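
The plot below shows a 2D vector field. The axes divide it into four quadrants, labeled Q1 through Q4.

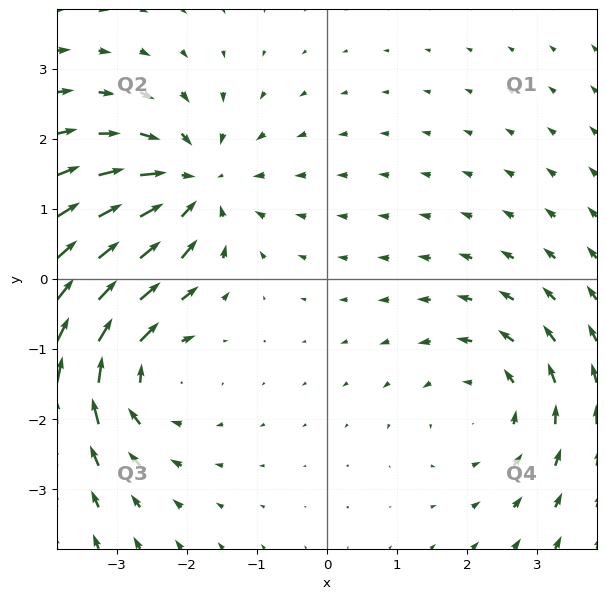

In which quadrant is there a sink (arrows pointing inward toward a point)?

Q2

The sink sits at approximately (-1.9, 1.3), which lies in quadrant Q2. The divergence there is about -4, negative as expected for a sink.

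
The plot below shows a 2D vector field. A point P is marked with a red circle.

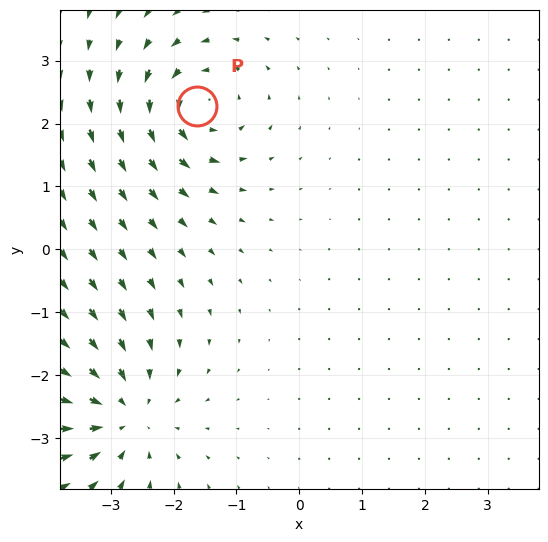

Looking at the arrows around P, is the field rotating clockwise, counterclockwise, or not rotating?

counterclockwise

Near P at (-1.6, 2.3) the arrows circulate counterclockwise. The curl (z-component) there is about +6; positive curl means counterclockwise rotation.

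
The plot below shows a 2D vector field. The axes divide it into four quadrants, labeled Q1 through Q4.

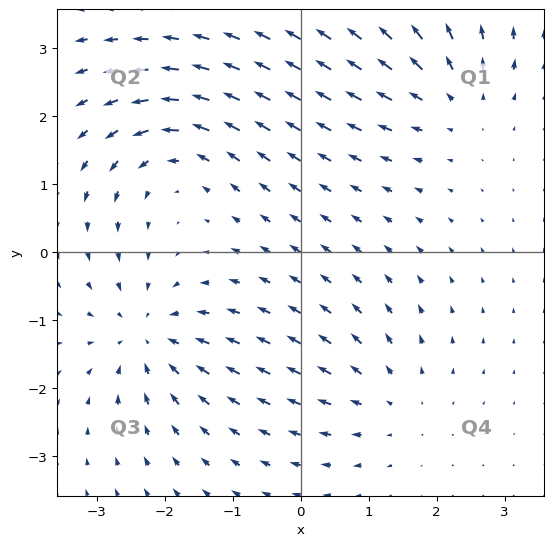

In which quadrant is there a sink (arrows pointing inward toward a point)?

Q3

The sink sits at approximately (-2.2, -1.2), which lies in quadrant Q3. The divergence there is about -5, negative as expected for a sink.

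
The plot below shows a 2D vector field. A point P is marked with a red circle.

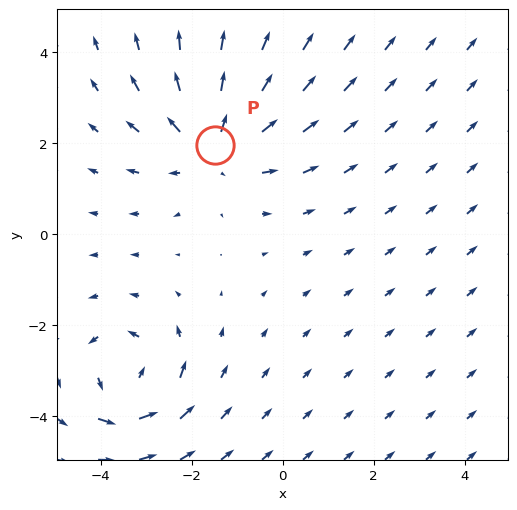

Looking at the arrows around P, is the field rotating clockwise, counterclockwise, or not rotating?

Near P at (-1.5, 2.0) the arrows show no circulation. The curl there is ≈0.

not rotating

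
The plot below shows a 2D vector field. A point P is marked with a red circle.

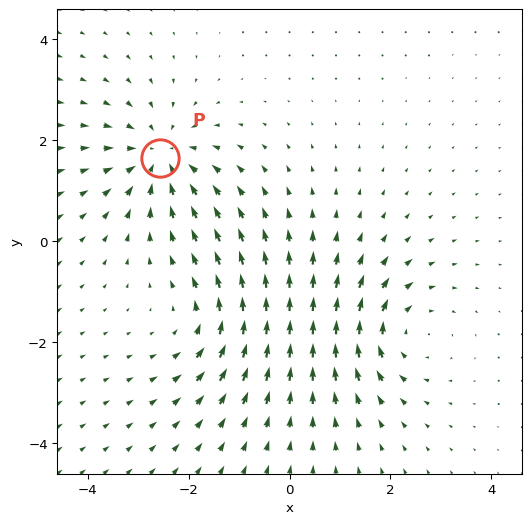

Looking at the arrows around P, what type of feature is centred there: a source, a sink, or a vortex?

sink

At P (-2.6, 1.7) the arrows converge inward. Divergence about -5, curl ≈0 — negative divergence with near-zero curl is a sink.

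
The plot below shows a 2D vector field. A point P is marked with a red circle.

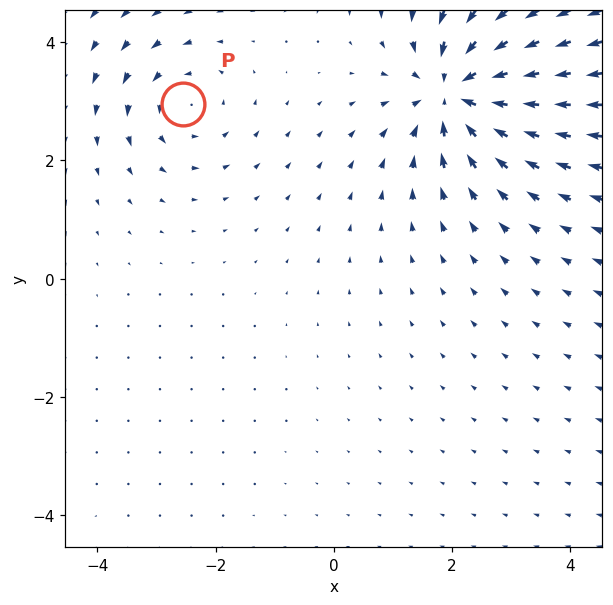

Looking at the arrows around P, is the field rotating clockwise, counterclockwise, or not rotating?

counterclockwise

Near P at (-2.6, 3.0) the arrows circulate counterclockwise. The curl (z-component) there is about +3; positive curl means counterclockwise rotation.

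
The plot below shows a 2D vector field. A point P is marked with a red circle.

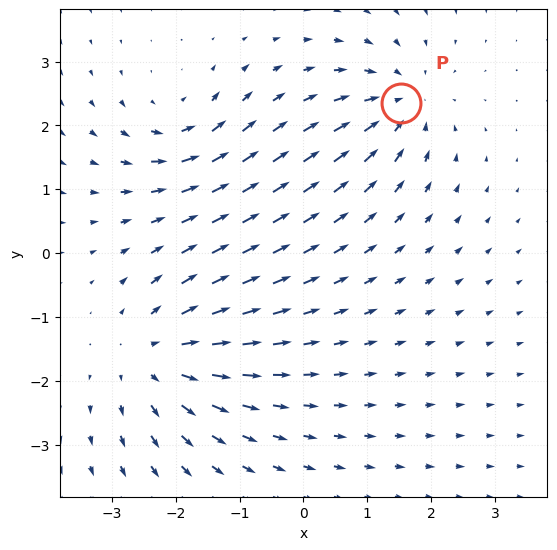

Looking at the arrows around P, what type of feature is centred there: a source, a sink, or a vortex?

At P (1.5, 2.4) the arrows converge inward. Divergence about -4, curl ≈0 — negative divergence with near-zero curl is a sink.

sink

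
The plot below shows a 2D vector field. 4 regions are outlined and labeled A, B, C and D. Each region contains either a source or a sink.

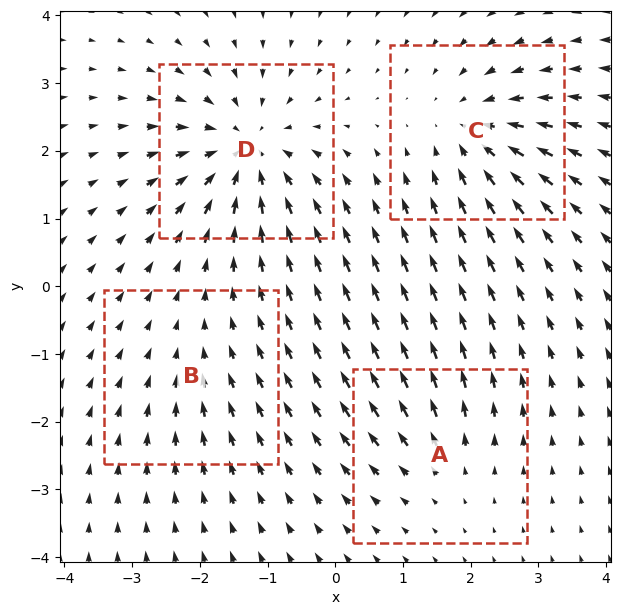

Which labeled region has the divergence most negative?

Divergence at each region's feature centre — A: about +3, B: about -2, C: about -5, D: about -7. Region D is most negative.

D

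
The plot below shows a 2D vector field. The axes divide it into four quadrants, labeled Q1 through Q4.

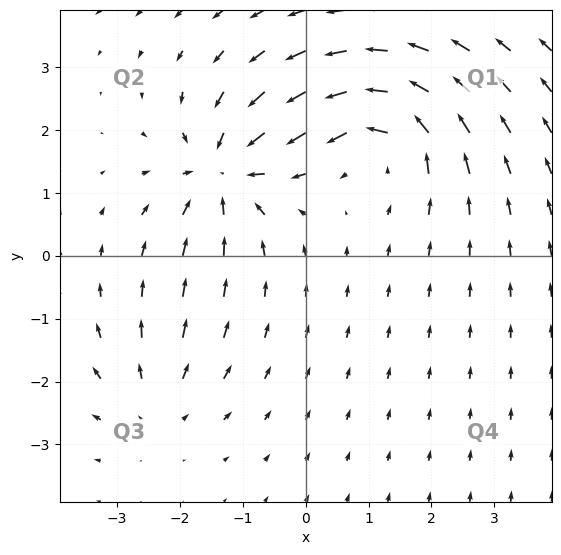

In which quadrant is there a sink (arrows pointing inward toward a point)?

The sink sits at approximately (-1.3, 1.3), which lies in quadrant Q2. The divergence there is about -5, negative as expected for a sink.

Q2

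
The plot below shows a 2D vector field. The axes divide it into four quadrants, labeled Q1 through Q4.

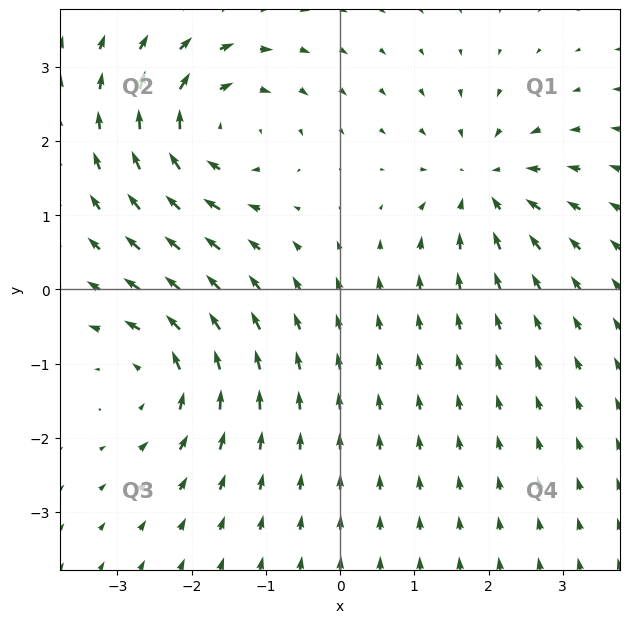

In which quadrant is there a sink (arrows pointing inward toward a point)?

The sink sits at approximately (1.9, 1.4), which lies in quadrant Q1. The divergence there is about -5, negative as expected for a sink.

Q1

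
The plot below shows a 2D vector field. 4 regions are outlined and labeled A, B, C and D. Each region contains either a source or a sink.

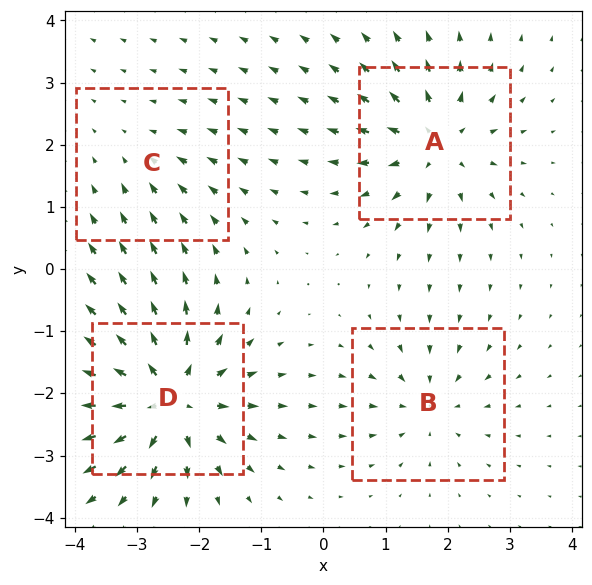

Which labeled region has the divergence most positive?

Divergence at each region's feature centre — A: about +6, B: about -4, C: about -2, D: about +9. Region D is most positive.

D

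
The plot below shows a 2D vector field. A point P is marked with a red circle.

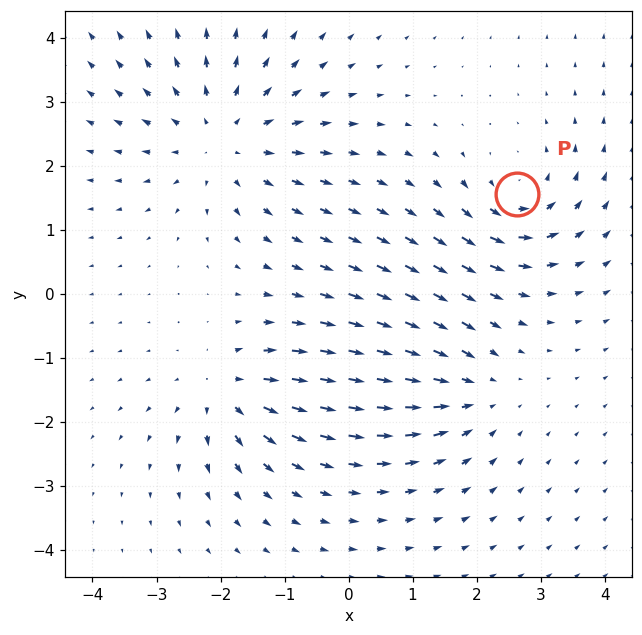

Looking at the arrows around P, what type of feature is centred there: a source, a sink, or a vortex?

At P (2.6, 1.6) the arrows circulate counterclockwise. Divergence ≈0, curl about +4 — near-zero divergence with nonzero curl is a vortex.

vortex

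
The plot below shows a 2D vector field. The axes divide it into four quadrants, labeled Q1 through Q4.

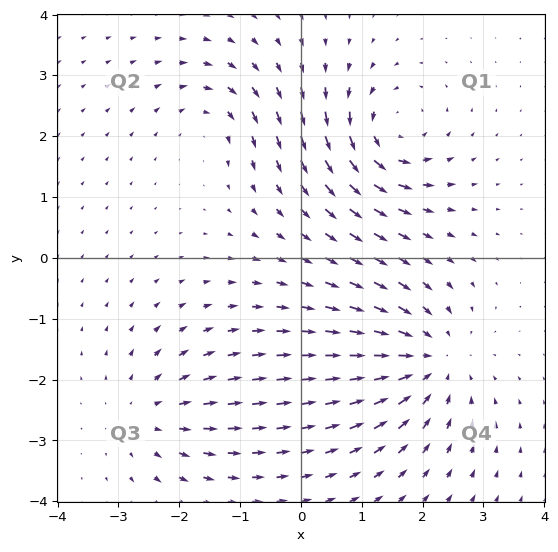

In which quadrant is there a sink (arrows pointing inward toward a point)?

Q4

The sink sits at approximately (2.1, -1.7), which lies in quadrant Q4. The divergence there is about -5, negative as expected for a sink.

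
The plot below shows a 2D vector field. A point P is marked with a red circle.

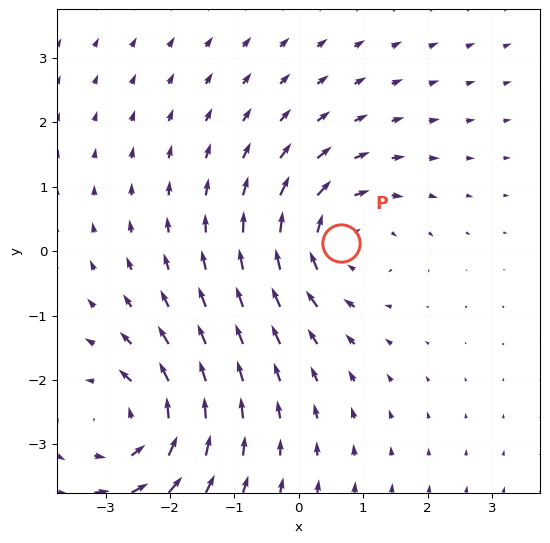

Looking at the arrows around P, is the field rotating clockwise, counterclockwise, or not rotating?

Near P at (0.7, 0.1) the arrows circulate clockwise. The curl (z-component) there is about -4; negative curl means clockwise rotation.

clockwise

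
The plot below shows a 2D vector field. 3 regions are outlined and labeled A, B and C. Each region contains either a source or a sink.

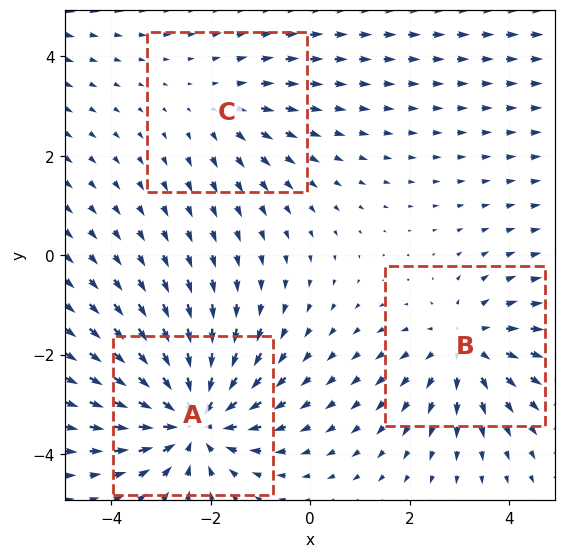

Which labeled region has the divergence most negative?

A

Divergence at each region's feature centre — A: about -5, B: about +3, C: about +2. Region A is most negative.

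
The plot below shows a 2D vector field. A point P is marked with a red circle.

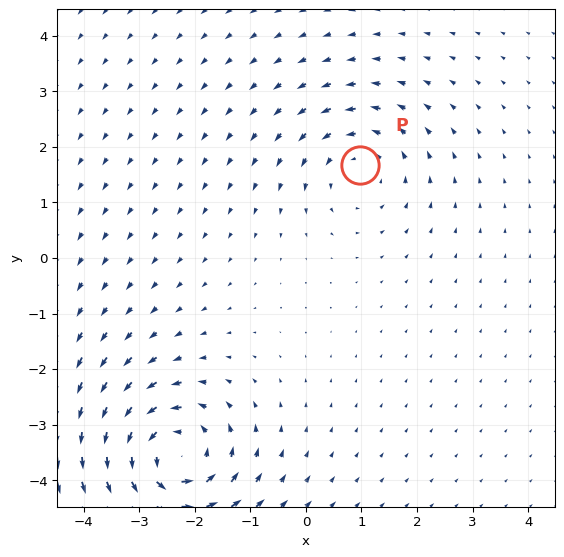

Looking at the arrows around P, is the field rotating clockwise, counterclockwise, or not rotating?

counterclockwise

Near P at (1.0, 1.7) the arrows circulate counterclockwise. The curl (z-component) there is about +3; positive curl means counterclockwise rotation.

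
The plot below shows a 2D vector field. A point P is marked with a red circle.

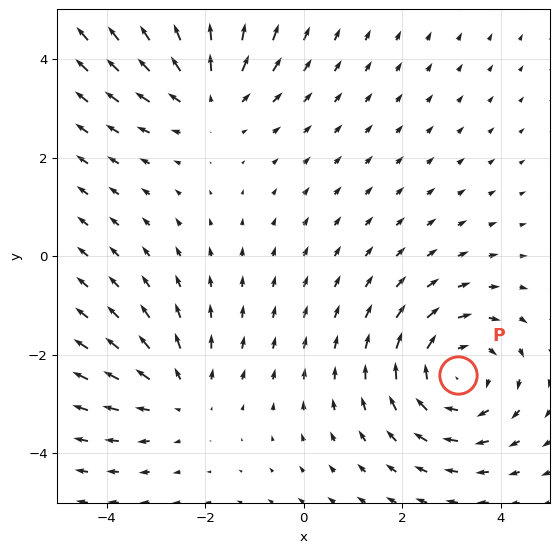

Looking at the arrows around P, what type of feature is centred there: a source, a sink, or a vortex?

At P (3.1, -2.4) the arrows circulate clockwise. Divergence ≈0, curl about -4 — near-zero divergence with nonzero curl is a vortex.

vortex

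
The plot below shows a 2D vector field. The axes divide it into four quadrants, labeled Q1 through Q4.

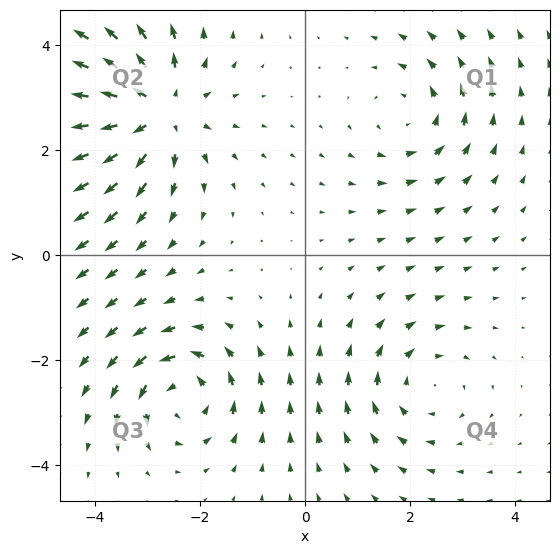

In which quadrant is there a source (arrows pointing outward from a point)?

Q2

The source sits at approximately (-2.8, 2.7), which lies in quadrant Q2. The divergence there is about +4, positive as expected for a source.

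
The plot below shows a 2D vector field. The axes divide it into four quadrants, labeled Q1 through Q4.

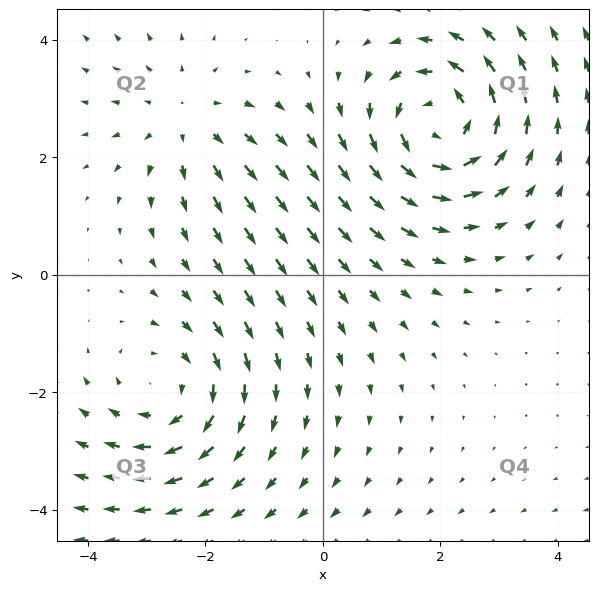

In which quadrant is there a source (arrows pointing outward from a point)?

The source sits at approximately (-2.3, 2.6), which lies in quadrant Q2. The divergence there is about +2, positive as expected for a source.

Q2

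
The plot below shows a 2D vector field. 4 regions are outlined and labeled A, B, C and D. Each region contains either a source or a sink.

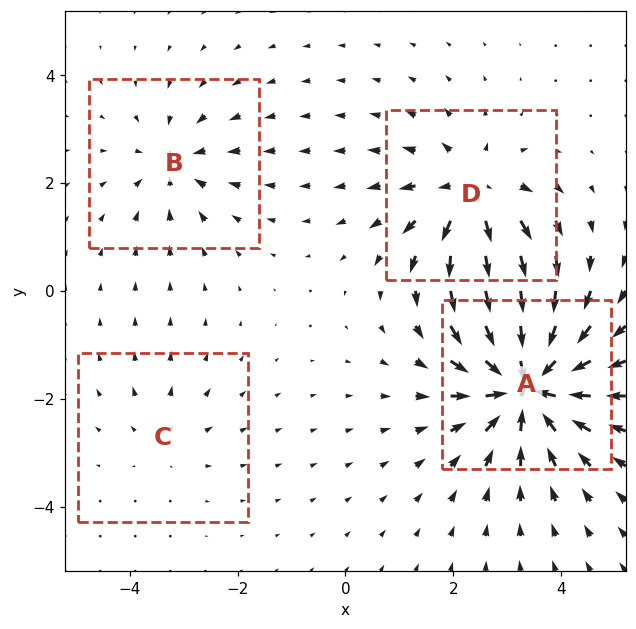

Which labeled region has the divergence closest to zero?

Divergence at each region's feature centre — A: about -9, B: about -4, C: about +2, D: about +6. Region C is closest to zero.

C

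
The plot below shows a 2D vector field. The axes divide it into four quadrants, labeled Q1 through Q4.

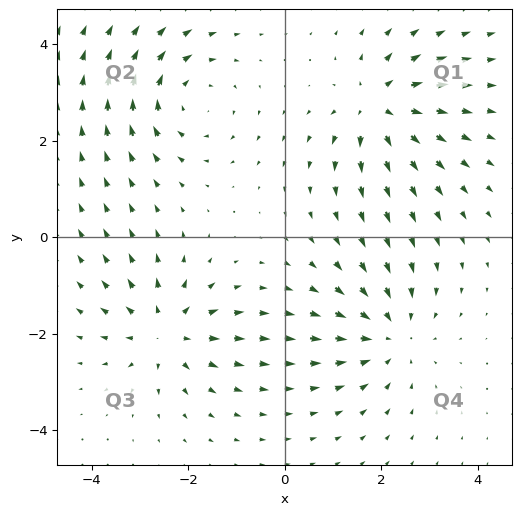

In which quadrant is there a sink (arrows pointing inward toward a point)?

Q4

The sink sits at approximately (2.2, -2.0), which lies in quadrant Q4. The divergence there is about -4, negative as expected for a sink.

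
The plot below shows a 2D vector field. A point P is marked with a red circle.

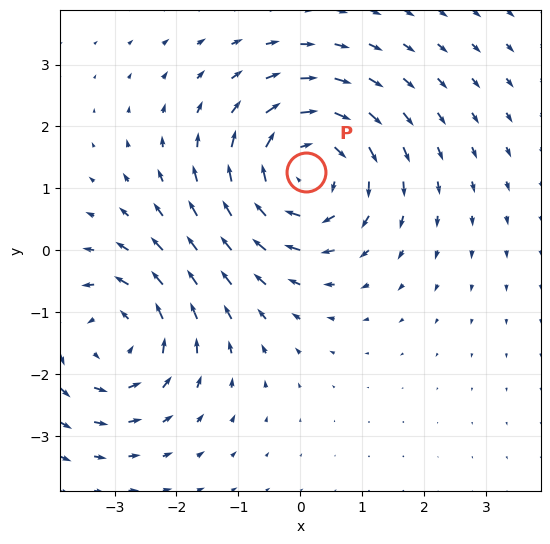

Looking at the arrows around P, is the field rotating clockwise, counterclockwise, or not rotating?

clockwise

Near P at (0.1, 1.3) the arrows circulate clockwise. The curl (z-component) there is about -4; negative curl means clockwise rotation.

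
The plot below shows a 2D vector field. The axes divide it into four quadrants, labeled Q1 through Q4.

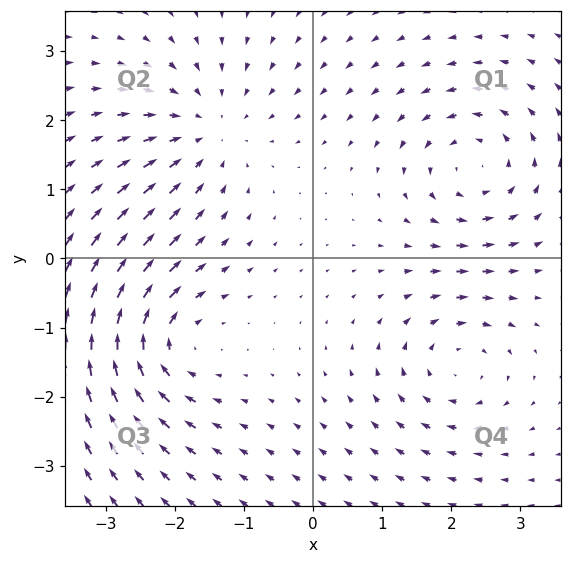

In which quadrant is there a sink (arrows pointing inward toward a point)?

The sink sits at approximately (-1.5, 1.8), which lies in quadrant Q2. The divergence there is about -4, negative as expected for a sink.

Q2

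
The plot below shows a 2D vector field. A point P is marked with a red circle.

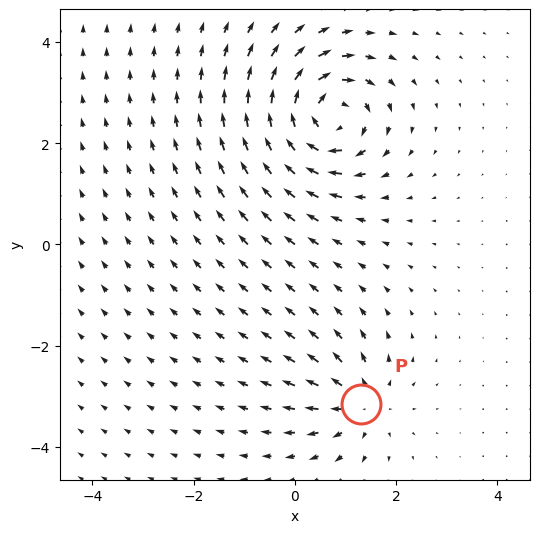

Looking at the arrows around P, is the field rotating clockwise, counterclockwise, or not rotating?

Near P at (1.3, -3.2) the arrows show no circulation. The curl there is ≈0.

not rotating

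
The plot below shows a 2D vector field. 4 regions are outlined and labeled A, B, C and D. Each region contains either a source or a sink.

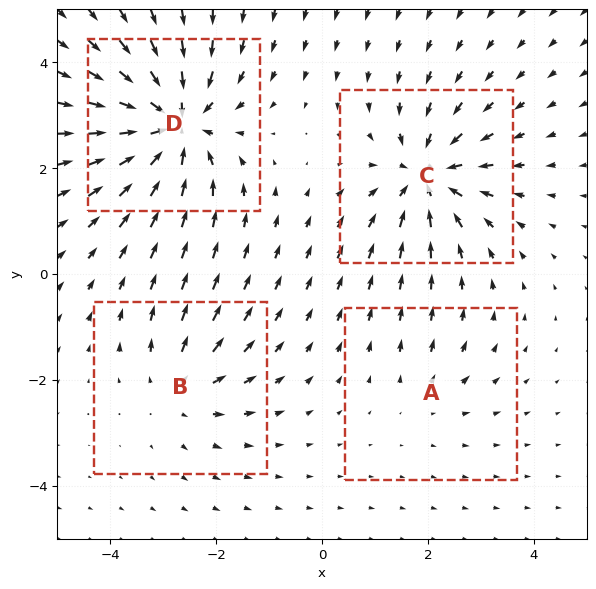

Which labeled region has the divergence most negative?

D

Divergence at each region's feature centre — A: about +2, B: about +4, C: about -6, D: about -8. Region D is most negative.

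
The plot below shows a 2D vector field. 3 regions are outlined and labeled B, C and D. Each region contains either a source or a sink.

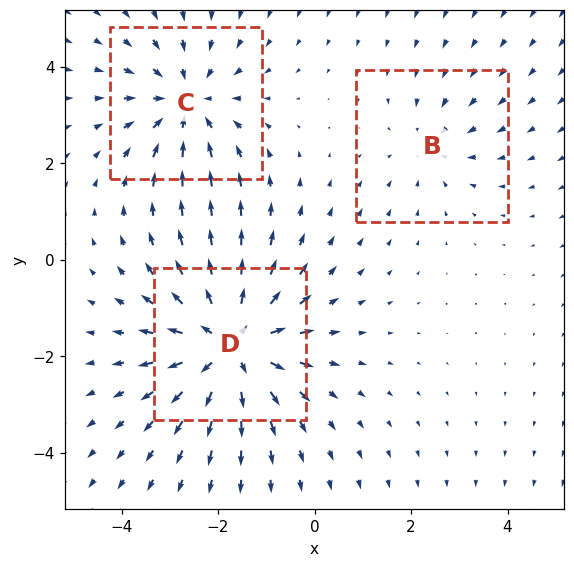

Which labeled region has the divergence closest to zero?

B

Divergence at each region's feature centre — B: about -2, C: about -3, D: about +4. Region B is closest to zero.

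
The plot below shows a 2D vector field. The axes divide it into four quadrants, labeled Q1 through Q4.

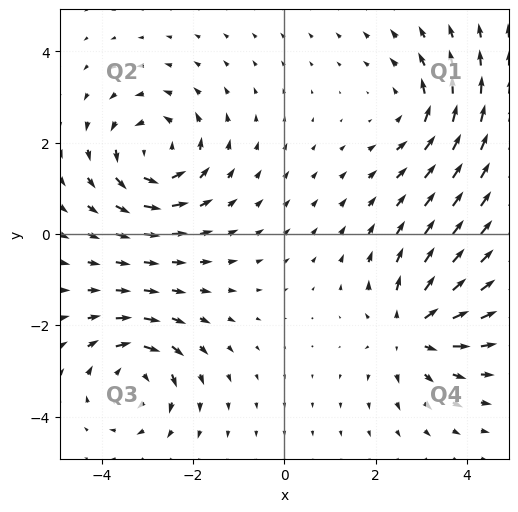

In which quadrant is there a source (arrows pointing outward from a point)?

Q4

The source sits at approximately (2.8, -2.1), which lies in quadrant Q4. The divergence there is about +5, positive as expected for a source.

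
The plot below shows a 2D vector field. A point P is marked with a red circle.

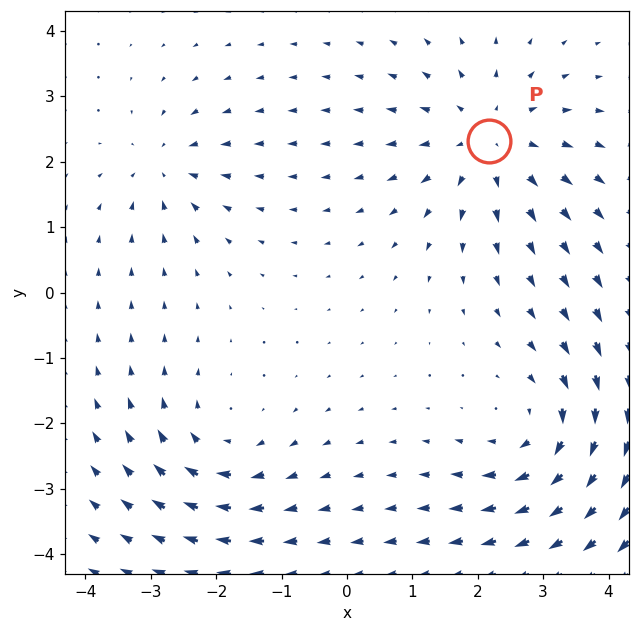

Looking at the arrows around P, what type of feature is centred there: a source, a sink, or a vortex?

At P (2.2, 2.3) the arrows spread outward. Divergence about +4, curl ≈0 — positive divergence with near-zero curl is a source.

source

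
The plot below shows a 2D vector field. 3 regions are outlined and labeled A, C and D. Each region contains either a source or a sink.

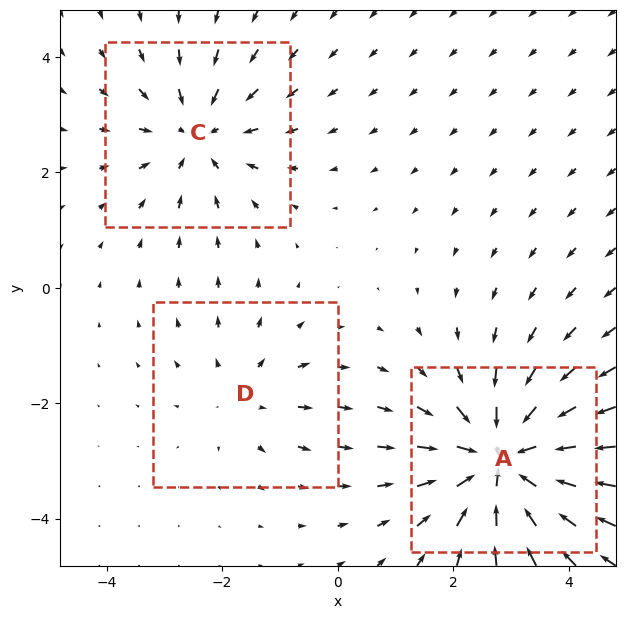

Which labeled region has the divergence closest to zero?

Divergence at each region's feature centre — A: about -5, C: about -3, D: about +2. Region D is closest to zero.

D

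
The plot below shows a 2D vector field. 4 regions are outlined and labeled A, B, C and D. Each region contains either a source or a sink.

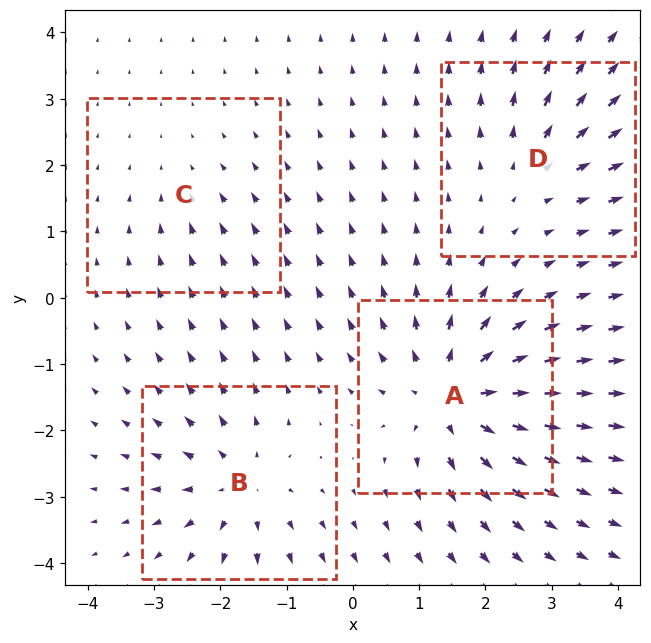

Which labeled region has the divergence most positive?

Divergence at each region's feature centre — A: about +7, B: about +5, C: about -2, D: about +4. Region A is most positive.

A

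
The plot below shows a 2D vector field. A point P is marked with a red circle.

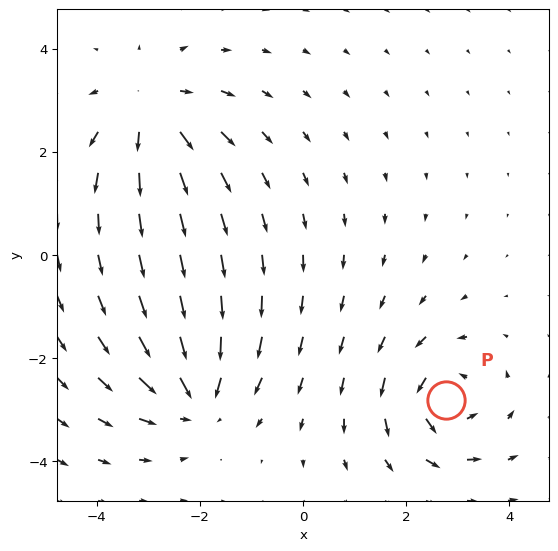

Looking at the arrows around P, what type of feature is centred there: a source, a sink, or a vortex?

At P (2.8, -2.8) the arrows circulate counterclockwise. Divergence ≈0, curl about +5 — near-zero divergence with nonzero curl is a vortex.

vortex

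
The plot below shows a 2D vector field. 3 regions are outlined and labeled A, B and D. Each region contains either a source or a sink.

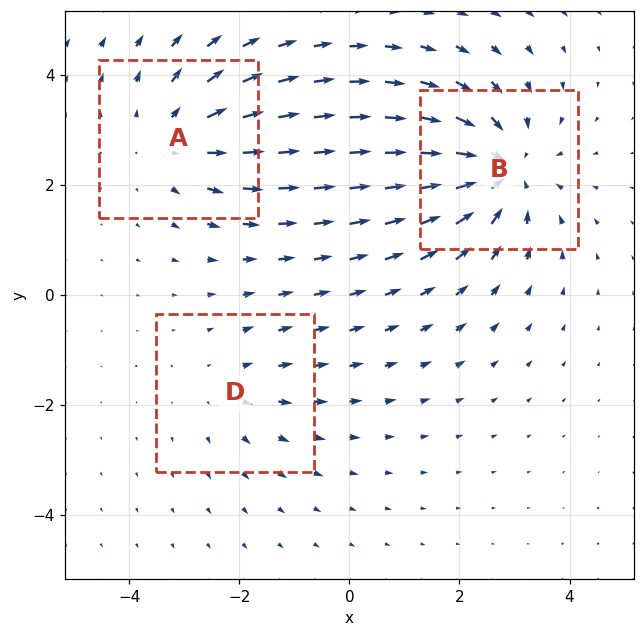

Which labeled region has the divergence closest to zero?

Divergence at each region's feature centre — A: about +3, B: about -4, D: about +2. Region D is closest to zero.

D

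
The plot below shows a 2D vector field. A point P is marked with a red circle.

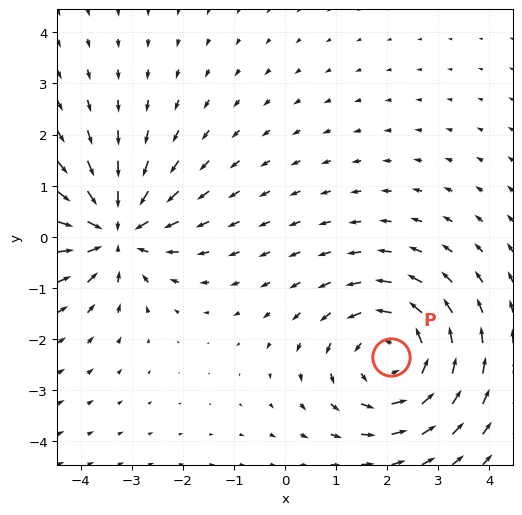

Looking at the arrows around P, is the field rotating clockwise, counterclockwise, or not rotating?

Near P at (2.1, -2.4) the arrows circulate counterclockwise. The curl (z-component) there is about +3; positive curl means counterclockwise rotation.

counterclockwise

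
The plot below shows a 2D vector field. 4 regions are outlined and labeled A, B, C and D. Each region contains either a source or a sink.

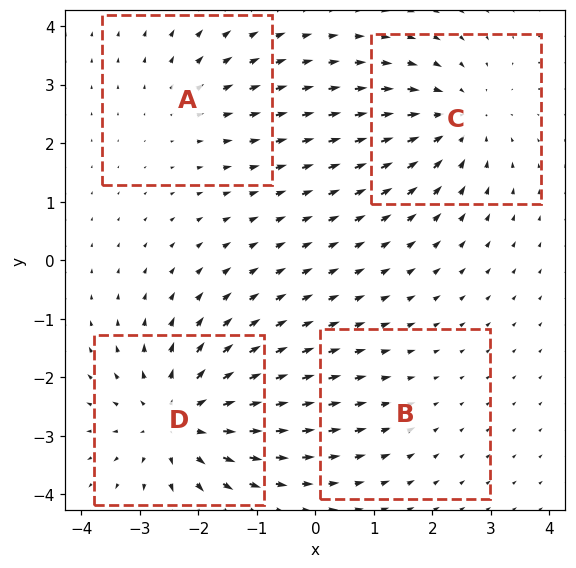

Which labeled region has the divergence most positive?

Divergence at each region's feature centre — A: about +3, B: about -2, C: about -5, D: about +6. Region D is most positive.

D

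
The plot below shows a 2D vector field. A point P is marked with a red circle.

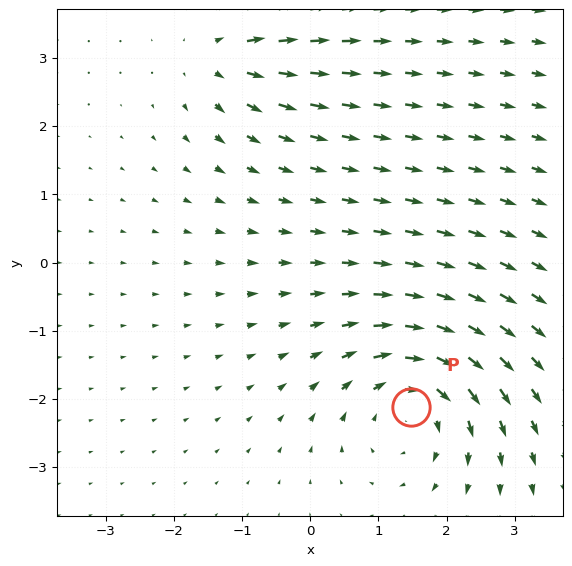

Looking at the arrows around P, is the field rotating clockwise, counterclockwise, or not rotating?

Near P at (1.5, -2.1) the arrows circulate clockwise. The curl (z-component) there is about -5; negative curl means clockwise rotation.

clockwise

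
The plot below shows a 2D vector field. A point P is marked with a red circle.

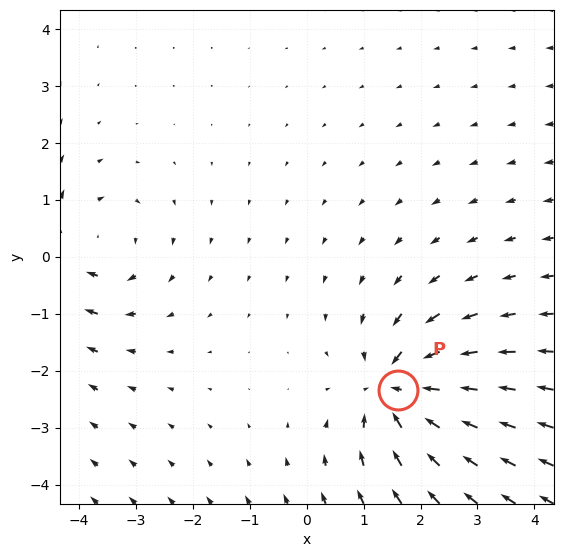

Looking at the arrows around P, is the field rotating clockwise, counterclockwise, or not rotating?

not rotating

Near P at (1.6, -2.3) the arrows show no circulation. The curl there is ≈0.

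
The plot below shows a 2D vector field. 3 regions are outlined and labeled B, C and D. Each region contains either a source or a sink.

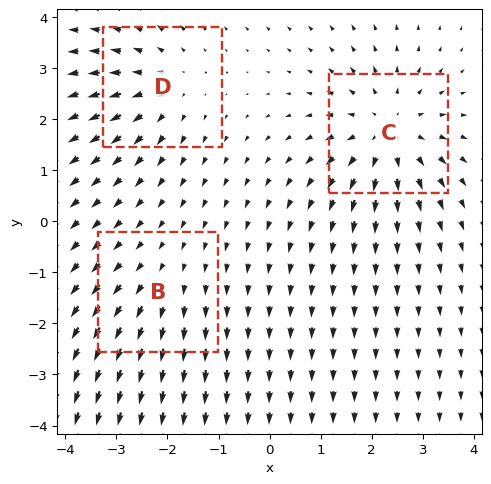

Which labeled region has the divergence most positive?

Divergence at each region's feature centre — B: about +2, C: about +4, D: about +3. Region C is most positive.

C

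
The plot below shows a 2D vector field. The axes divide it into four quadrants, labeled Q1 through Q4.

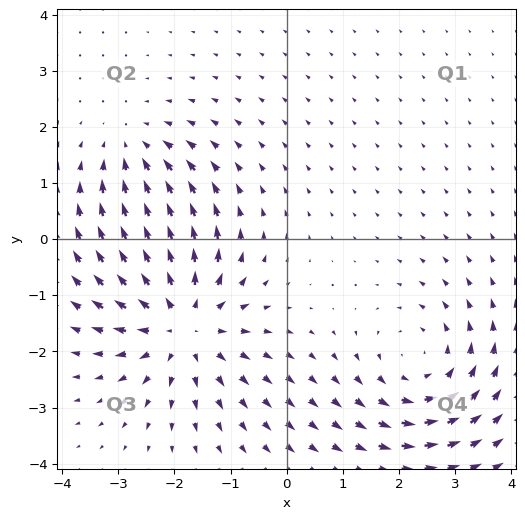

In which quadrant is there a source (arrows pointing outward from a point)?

Q3

The source sits at approximately (-1.9, -1.5), which lies in quadrant Q3. The divergence there is about +5, positive as expected for a source.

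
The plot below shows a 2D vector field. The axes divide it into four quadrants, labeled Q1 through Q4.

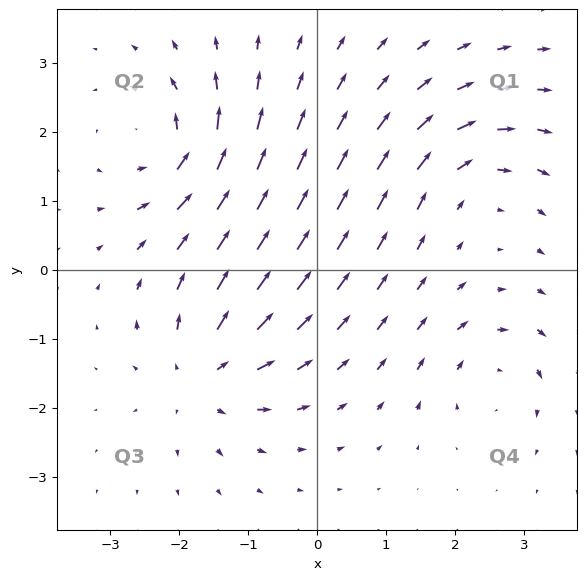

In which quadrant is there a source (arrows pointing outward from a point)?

Q3

The source sits at approximately (-1.6, -1.5), which lies in quadrant Q3. The divergence there is about +6, positive as expected for a source.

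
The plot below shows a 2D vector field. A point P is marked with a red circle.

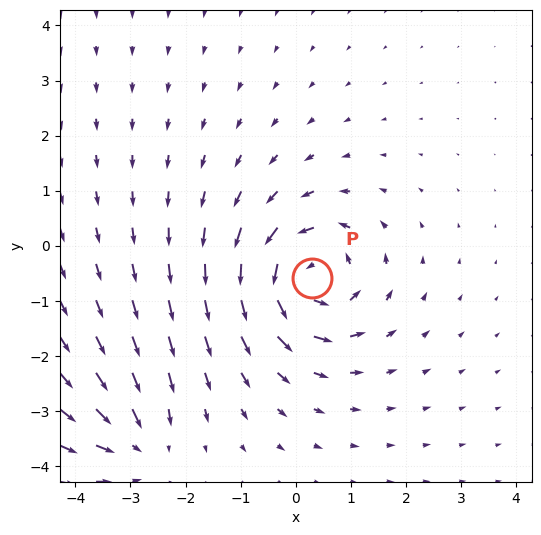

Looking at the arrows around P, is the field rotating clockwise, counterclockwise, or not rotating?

Near P at (0.3, -0.6) the arrows circulate counterclockwise. The curl (z-component) there is about +6; positive curl means counterclockwise rotation.

counterclockwise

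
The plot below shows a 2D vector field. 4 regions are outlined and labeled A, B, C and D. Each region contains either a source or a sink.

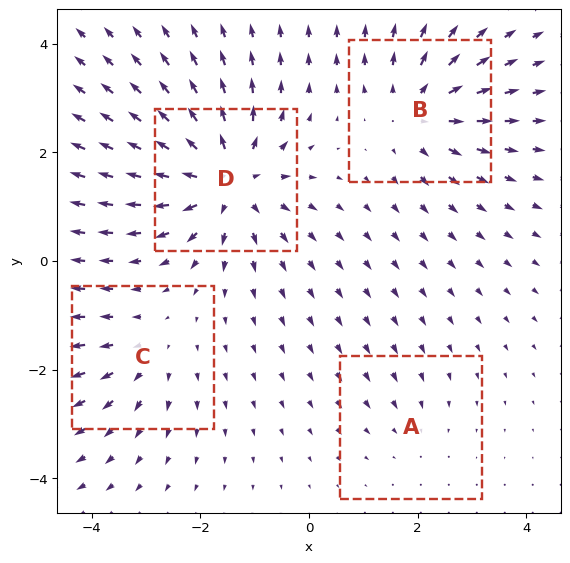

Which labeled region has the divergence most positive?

D

Divergence at each region's feature centre — A: about -2, B: about +5, C: about +3, D: about +7. Region D is most positive.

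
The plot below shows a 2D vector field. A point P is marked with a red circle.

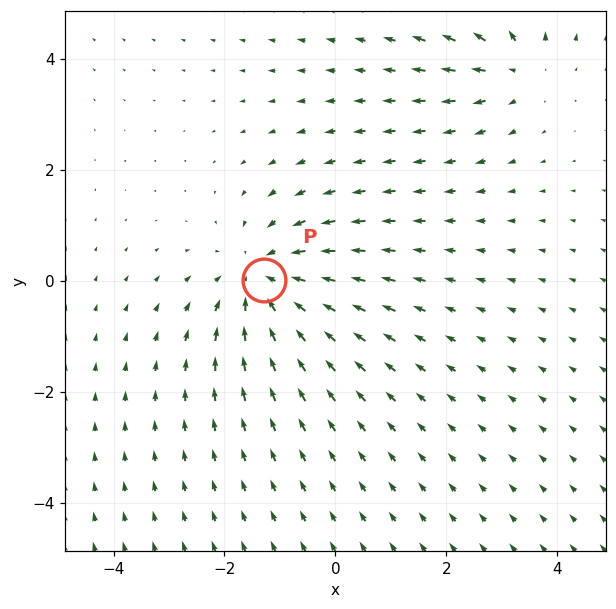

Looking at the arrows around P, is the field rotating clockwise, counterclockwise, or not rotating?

Near P at (-1.3, 0.0) the arrows show no circulation. The curl there is ≈0.

not rotating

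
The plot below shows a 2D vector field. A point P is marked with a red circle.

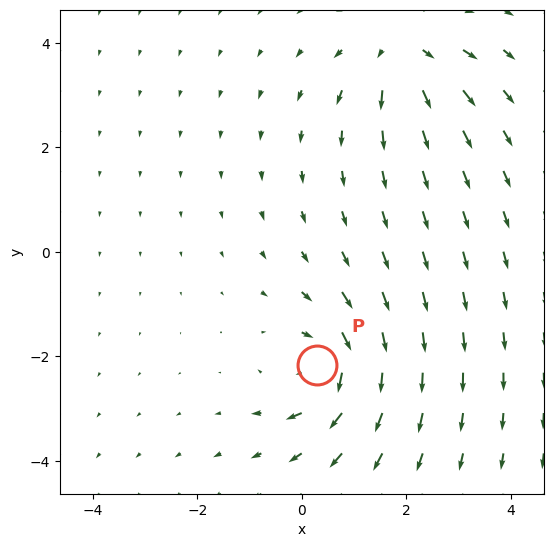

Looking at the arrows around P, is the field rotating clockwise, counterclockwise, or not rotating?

clockwise

Near P at (0.3, -2.2) the arrows circulate clockwise. The curl (z-component) there is about -5; negative curl means clockwise rotation.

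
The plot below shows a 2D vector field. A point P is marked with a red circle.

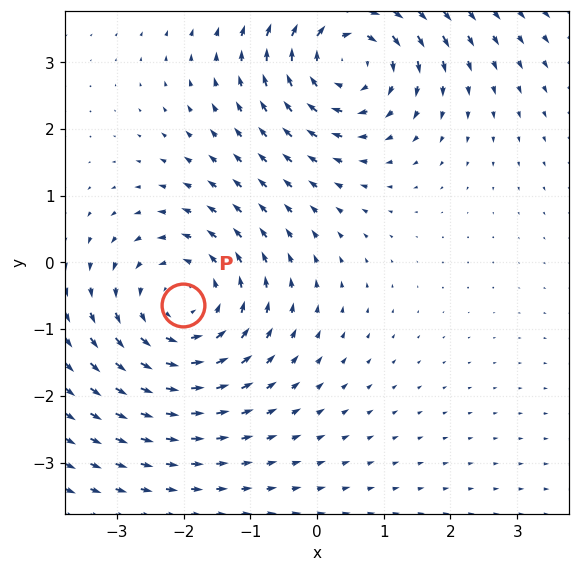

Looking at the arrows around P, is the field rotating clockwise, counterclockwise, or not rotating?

Near P at (-2.0, -0.6) the arrows circulate counterclockwise. The curl (z-component) there is about +3; positive curl means counterclockwise rotation.

counterclockwise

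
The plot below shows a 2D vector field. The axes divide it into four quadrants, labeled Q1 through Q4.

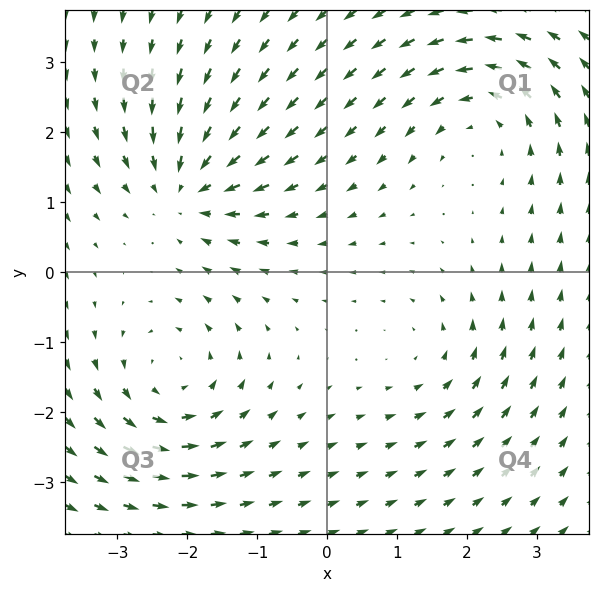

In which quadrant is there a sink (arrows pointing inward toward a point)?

The sink sits at approximately (-2.0, 1.2), which lies in quadrant Q2. The divergence there is about -5, negative as expected for a sink.

Q2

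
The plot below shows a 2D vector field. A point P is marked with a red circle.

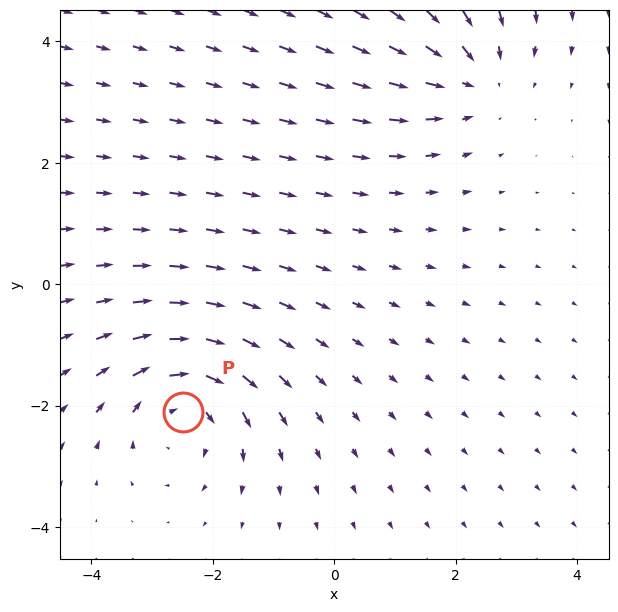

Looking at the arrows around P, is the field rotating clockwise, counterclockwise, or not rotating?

Near P at (-2.5, -2.1) the arrows circulate clockwise. The curl (z-component) there is about -5; negative curl means clockwise rotation.

clockwise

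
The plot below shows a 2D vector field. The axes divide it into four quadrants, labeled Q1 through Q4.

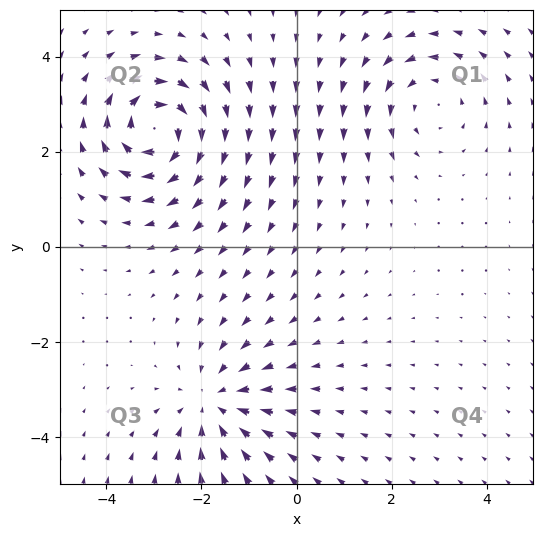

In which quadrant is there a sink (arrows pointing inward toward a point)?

Q3

The sink sits at approximately (-1.7, -3.3), which lies in quadrant Q3. The divergence there is about -3, negative as expected for a sink.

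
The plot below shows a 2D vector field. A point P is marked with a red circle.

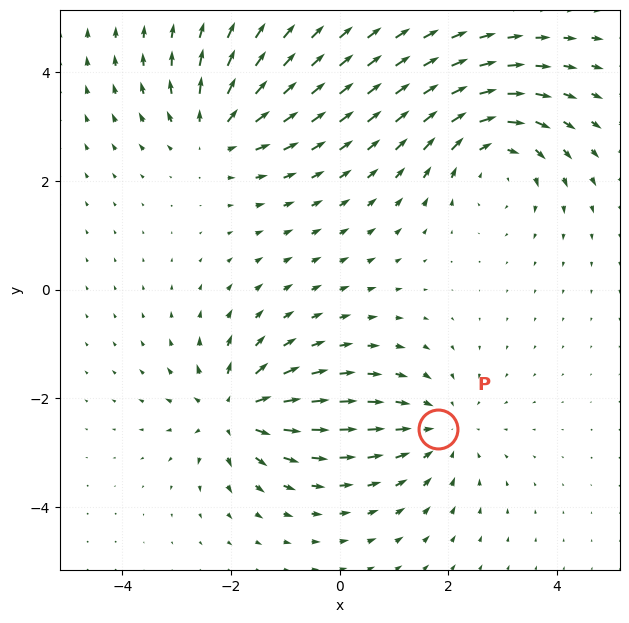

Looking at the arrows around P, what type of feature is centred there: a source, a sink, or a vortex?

sink

At P (1.8, -2.6) the arrows converge inward. Divergence about -3, curl ≈0 — negative divergence with near-zero curl is a sink.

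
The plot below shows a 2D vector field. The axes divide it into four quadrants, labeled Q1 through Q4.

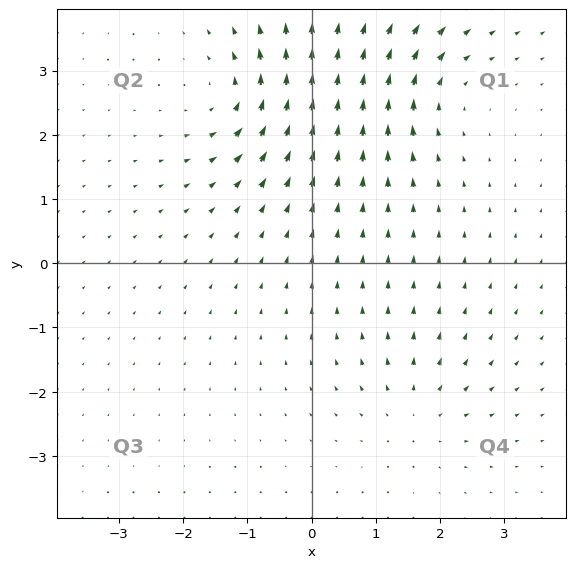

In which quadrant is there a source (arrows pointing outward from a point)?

Q4

The source sits at approximately (1.6, -2.3), which lies in quadrant Q4. The divergence there is about +4, positive as expected for a source.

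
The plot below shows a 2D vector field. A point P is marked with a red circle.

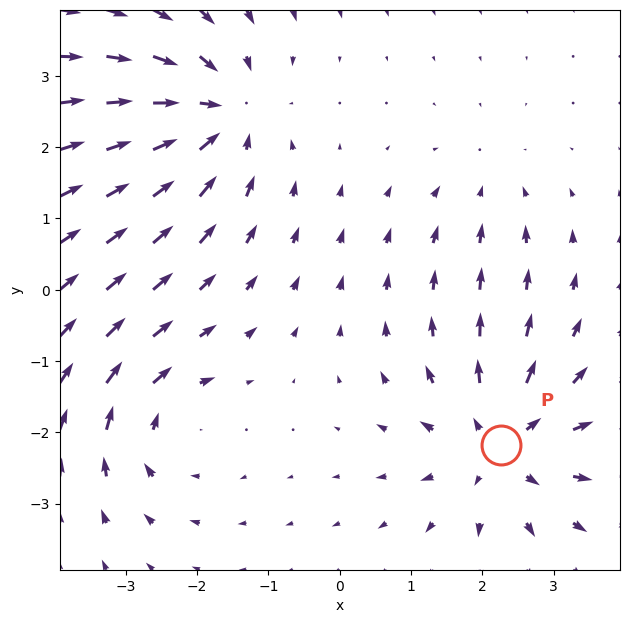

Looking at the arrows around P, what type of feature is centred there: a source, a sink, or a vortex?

At P (2.3, -2.2) the arrows spread outward. Divergence about +5, curl ≈0 — positive divergence with near-zero curl is a source.

source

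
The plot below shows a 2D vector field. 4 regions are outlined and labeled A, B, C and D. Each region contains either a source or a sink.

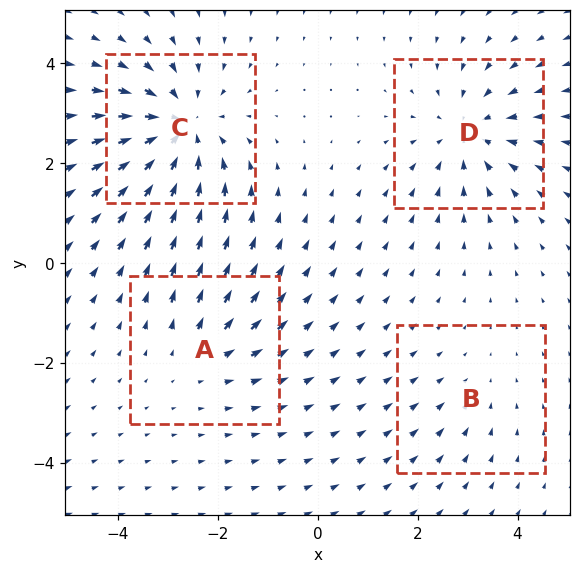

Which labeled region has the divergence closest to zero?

Divergence at each region's feature centre — A: about +3, B: about -2, C: about -6, D: about -4. Region B is closest to zero.

B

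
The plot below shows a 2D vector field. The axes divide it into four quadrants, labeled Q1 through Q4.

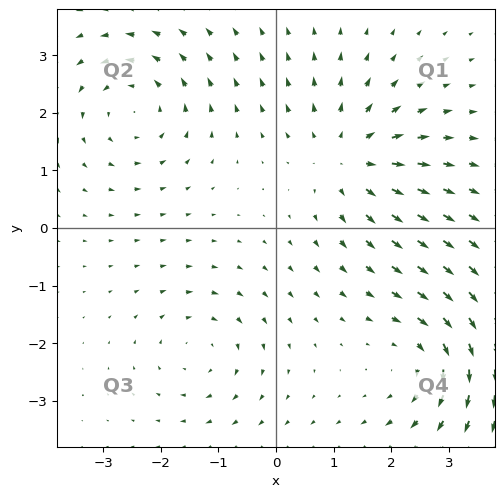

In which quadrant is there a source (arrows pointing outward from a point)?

The source sits at approximately (1.3, 1.2), which lies in quadrant Q1. The divergence there is about +5, positive as expected for a source.

Q1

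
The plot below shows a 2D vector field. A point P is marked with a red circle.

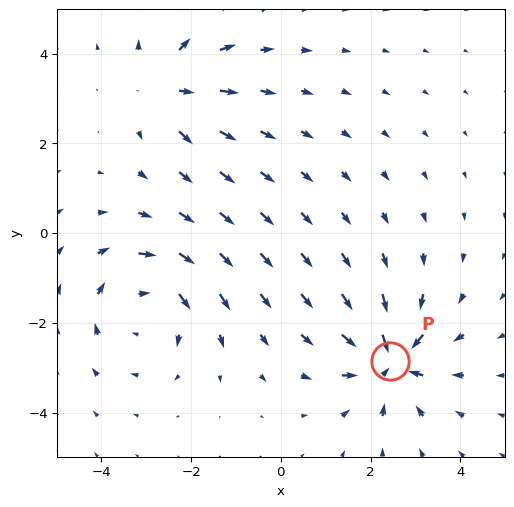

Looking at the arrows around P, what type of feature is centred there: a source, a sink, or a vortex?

At P (2.4, -2.8) the arrows converge inward. Divergence about -6, curl ≈0 — negative divergence with near-zero curl is a sink.

sink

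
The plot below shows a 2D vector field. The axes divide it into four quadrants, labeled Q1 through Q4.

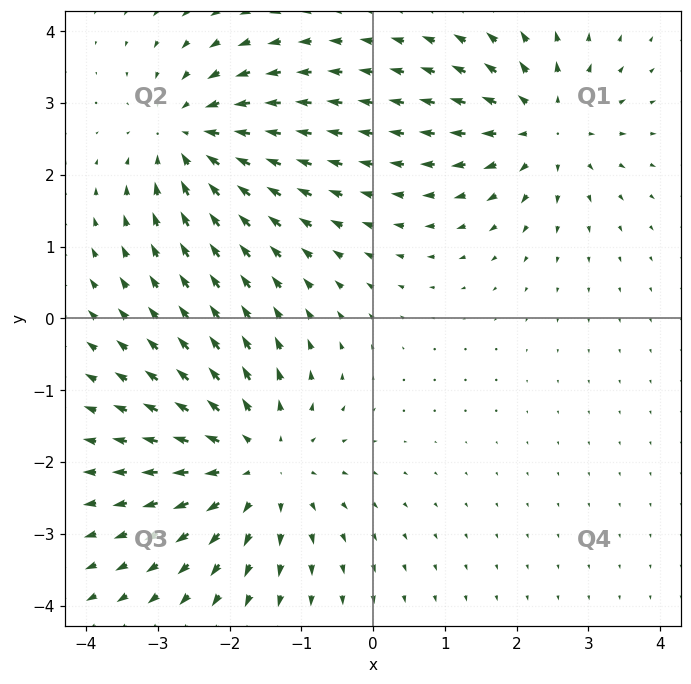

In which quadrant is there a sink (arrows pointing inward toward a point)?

The sink sits at approximately (-2.5, 2.5), which lies in quadrant Q2. The divergence there is about -4, negative as expected for a sink.

Q2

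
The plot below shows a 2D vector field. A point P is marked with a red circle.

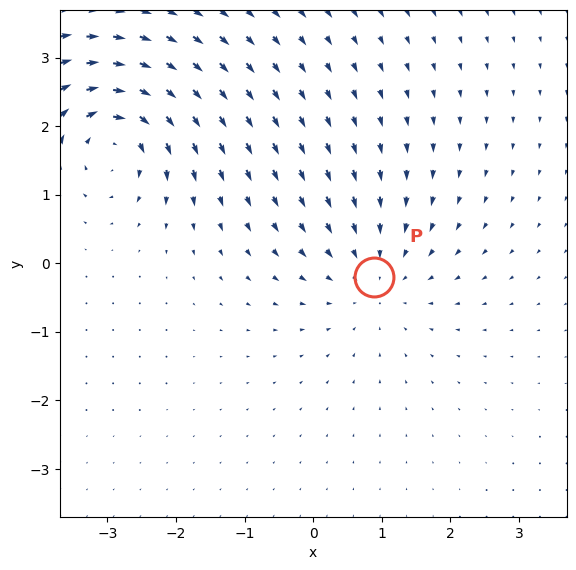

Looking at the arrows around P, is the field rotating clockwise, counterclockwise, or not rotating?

Near P at (0.9, -0.2) the arrows show no circulation. The curl there is ≈0.

not rotating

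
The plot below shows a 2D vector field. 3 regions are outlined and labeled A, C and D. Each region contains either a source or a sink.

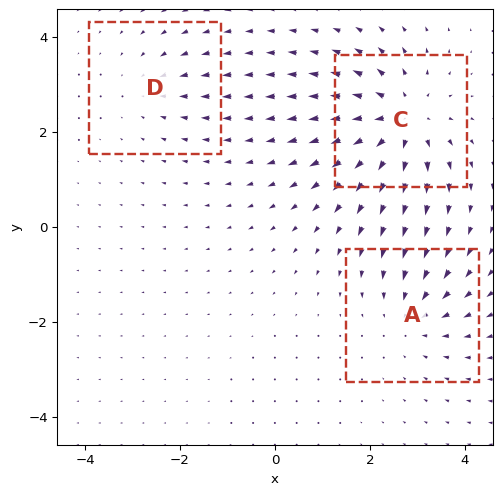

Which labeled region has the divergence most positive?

Divergence at each region's feature centre — A: about -3, C: about +5, D: about -2. Region C is most positive.

C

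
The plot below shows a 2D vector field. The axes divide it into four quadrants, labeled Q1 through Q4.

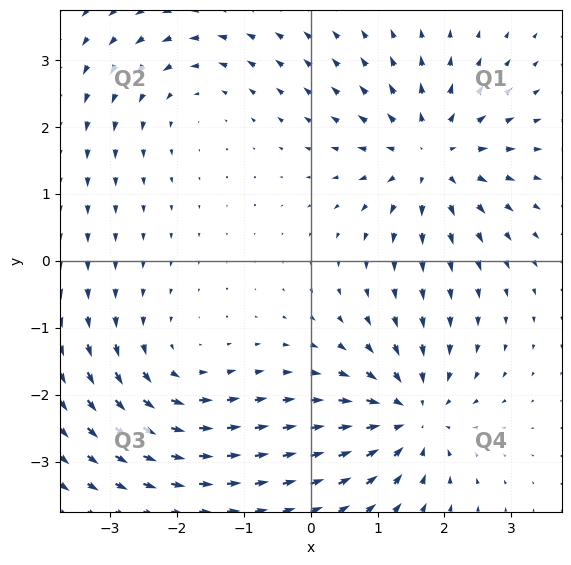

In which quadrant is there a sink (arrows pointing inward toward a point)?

The sink sits at approximately (1.5, -2.3), which lies in quadrant Q4. The divergence there is about -5, negative as expected for a sink.

Q4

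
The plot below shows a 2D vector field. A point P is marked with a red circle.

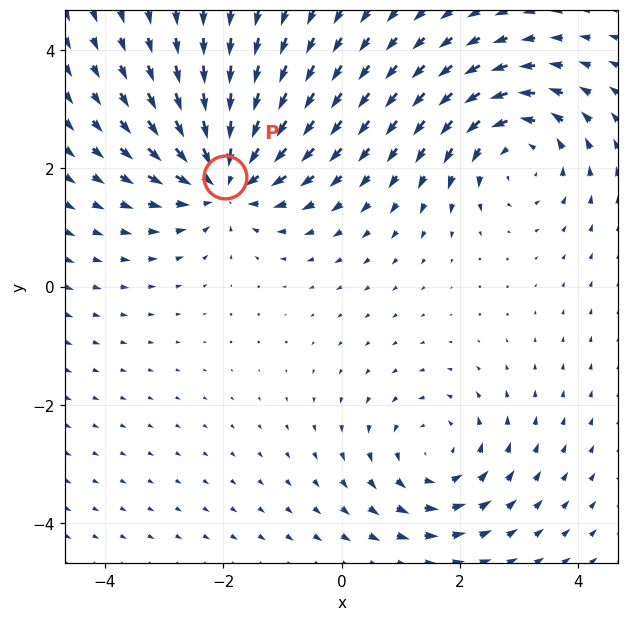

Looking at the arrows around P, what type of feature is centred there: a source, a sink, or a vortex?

sink

At P (-2.0, 1.9) the arrows converge inward. Divergence about -5, curl ≈0 — negative divergence with near-zero curl is a sink.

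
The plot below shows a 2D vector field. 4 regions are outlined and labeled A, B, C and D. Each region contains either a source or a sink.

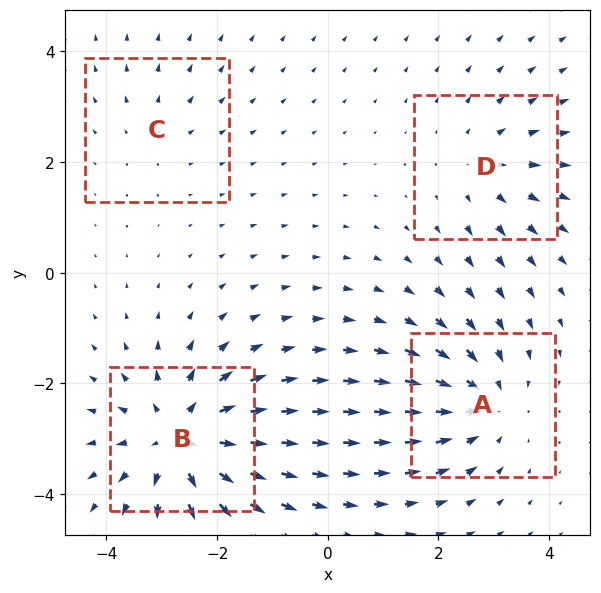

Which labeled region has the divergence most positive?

B

Divergence at each region's feature centre — A: about -4, B: about +6, C: about +2, D: about +3. Region B is most positive.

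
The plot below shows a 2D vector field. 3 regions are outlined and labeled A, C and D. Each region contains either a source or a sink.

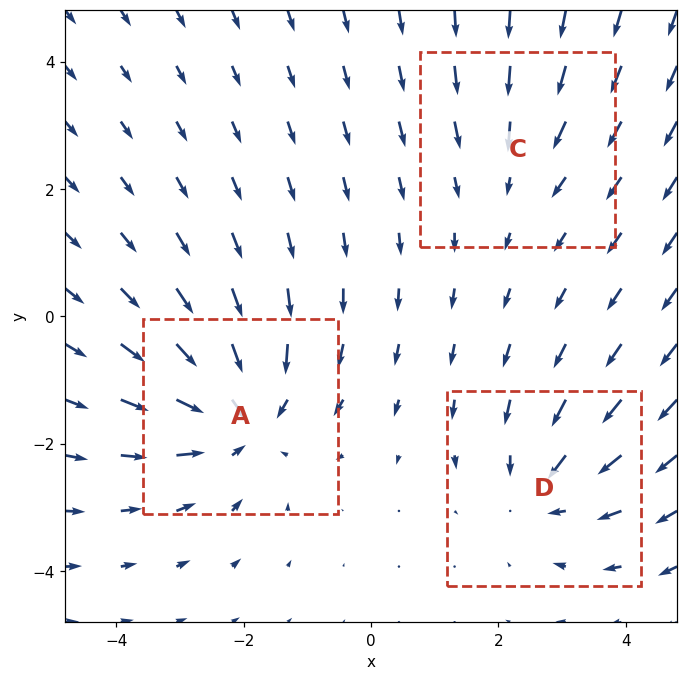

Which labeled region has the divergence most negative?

A

Divergence at each region's feature centre — A: about -4, C: about -2, D: about -3. Region A is most negative.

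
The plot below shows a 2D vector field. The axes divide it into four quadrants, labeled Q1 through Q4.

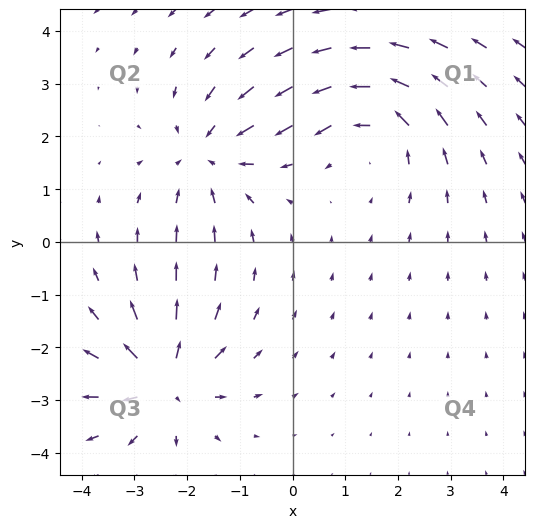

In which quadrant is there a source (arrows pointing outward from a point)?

The source sits at approximately (-2.4, -2.6), which lies in quadrant Q3. The divergence there is about +6, positive as expected for a source.

Q3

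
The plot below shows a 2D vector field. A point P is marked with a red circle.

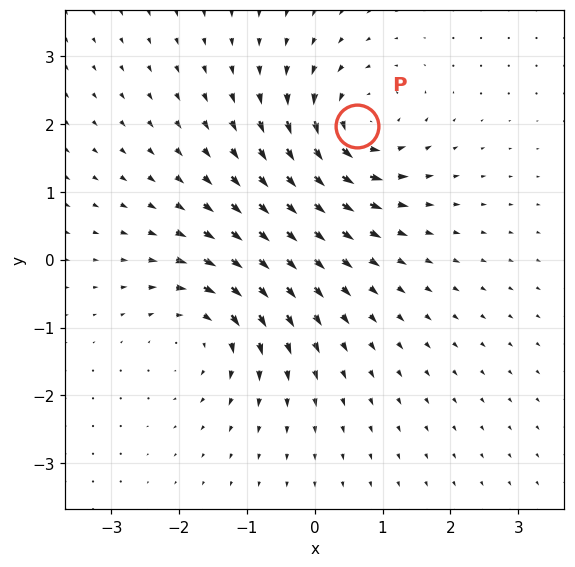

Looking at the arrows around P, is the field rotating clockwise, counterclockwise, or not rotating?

counterclockwise

Near P at (0.6, 2.0) the arrows circulate counterclockwise. The curl (z-component) there is about +6; positive curl means counterclockwise rotation.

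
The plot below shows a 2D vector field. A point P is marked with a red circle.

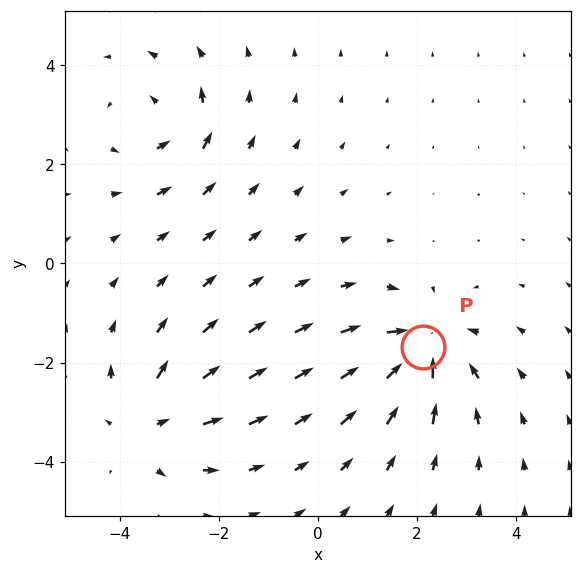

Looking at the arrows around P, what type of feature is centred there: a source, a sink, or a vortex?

sink

At P (2.1, -1.7) the arrows converge inward. Divergence about -6, curl ≈0 — negative divergence with near-zero curl is a sink.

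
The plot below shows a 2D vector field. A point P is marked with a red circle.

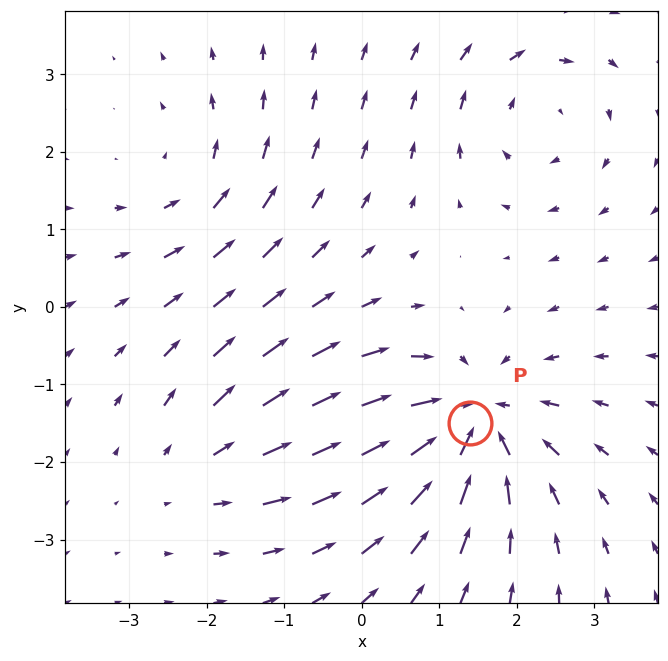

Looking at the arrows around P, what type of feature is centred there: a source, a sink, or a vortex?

sink

At P (1.4, -1.5) the arrows converge inward. Divergence about -5, curl ≈0 — negative divergence with near-zero curl is a sink.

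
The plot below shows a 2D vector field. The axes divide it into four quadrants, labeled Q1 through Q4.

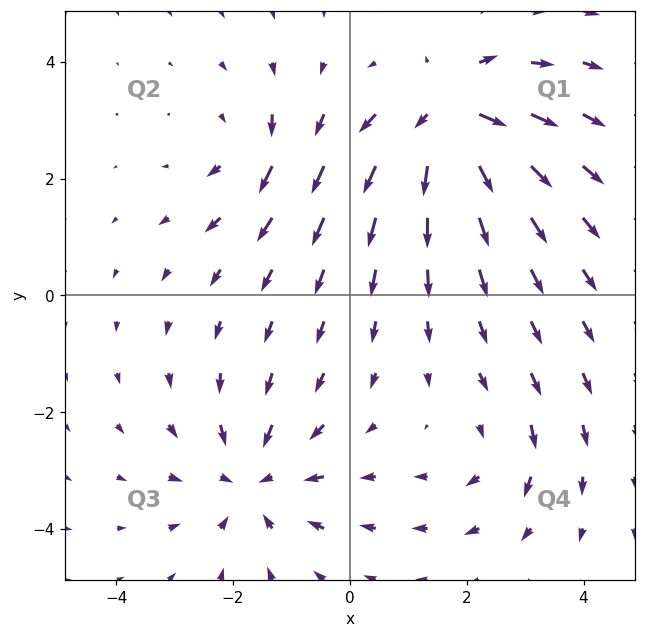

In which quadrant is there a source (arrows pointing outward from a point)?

Q1

The source sits at approximately (1.7, 3.0), which lies in quadrant Q1. The divergence there is about +7, positive as expected for a source.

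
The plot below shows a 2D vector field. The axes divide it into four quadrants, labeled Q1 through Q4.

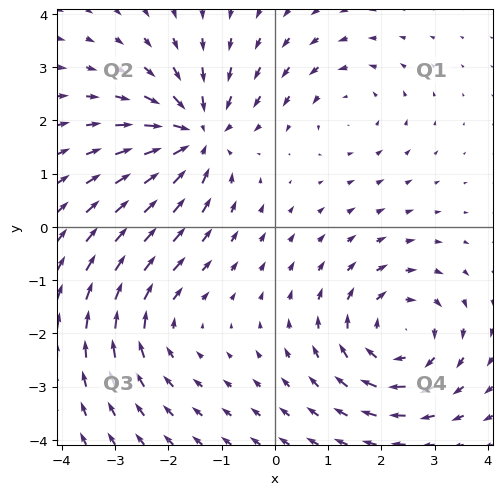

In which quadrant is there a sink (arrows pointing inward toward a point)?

The sink sits at approximately (-1.5, 1.7), which lies in quadrant Q2. The divergence there is about -5, negative as expected for a sink.

Q2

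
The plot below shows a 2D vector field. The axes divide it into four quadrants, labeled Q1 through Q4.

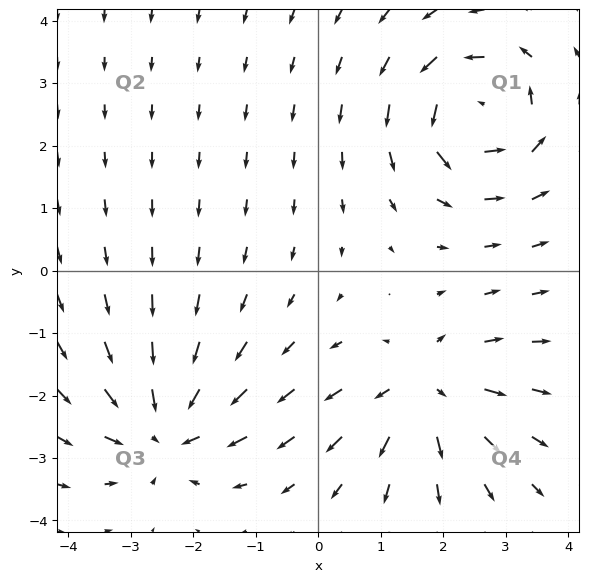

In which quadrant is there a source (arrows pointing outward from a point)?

The source sits at approximately (1.7, -1.9), which lies in quadrant Q4. The divergence there is about +4, positive as expected for a source.

Q4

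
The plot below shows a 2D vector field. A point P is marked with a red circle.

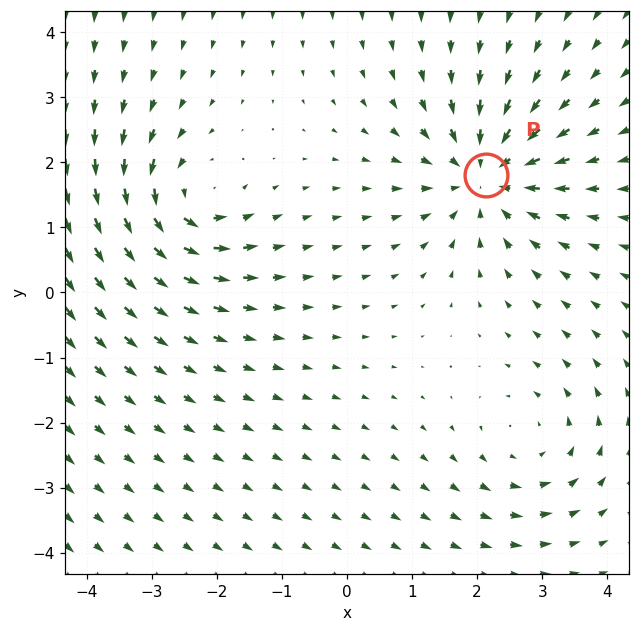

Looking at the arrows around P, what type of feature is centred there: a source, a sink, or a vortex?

At P (2.1, 1.8) the arrows converge inward. Divergence about -4, curl ≈0 — negative divergence with near-zero curl is a sink.

sink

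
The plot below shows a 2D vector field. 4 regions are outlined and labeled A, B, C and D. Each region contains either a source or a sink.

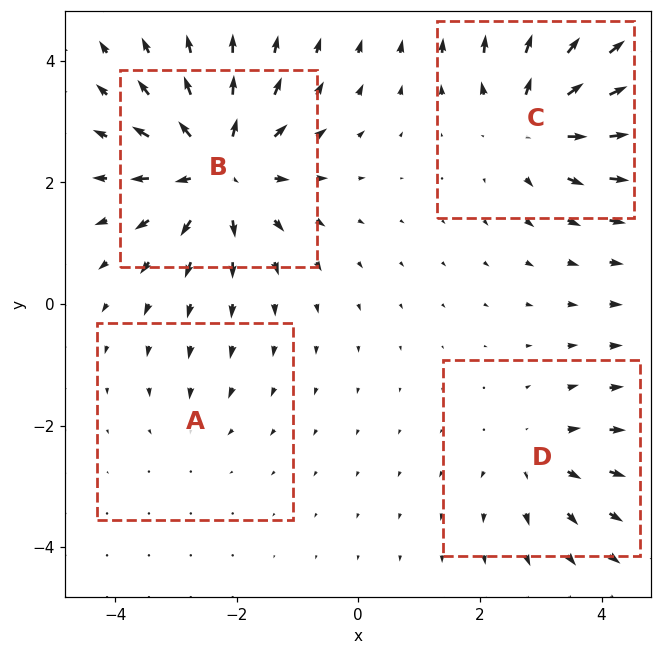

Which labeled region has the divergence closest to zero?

Divergence at each region's feature centre — A: about -2, B: about +7, C: about +6, D: about +4. Region A is closest to zero.

A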